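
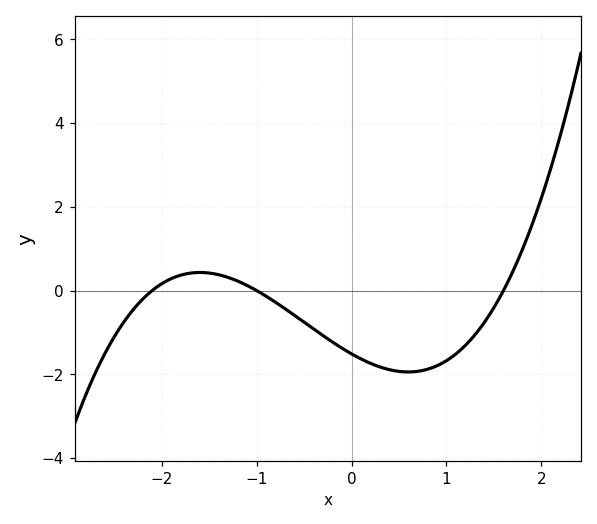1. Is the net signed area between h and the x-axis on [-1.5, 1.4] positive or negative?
negative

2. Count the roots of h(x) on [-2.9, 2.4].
3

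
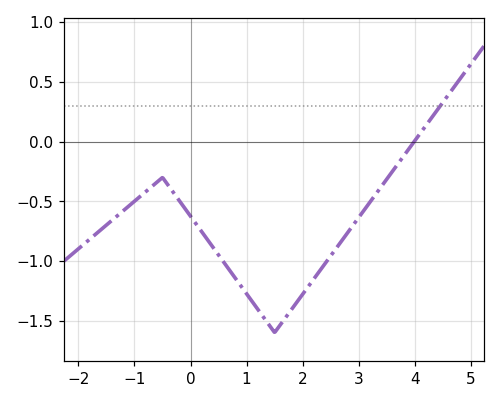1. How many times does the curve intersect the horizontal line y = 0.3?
1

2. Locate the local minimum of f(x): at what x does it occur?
1.5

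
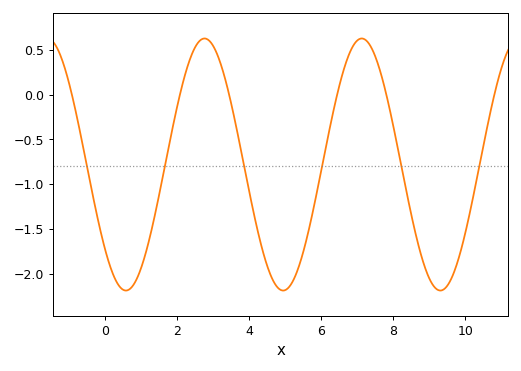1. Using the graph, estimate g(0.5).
-2.18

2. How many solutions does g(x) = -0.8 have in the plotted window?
6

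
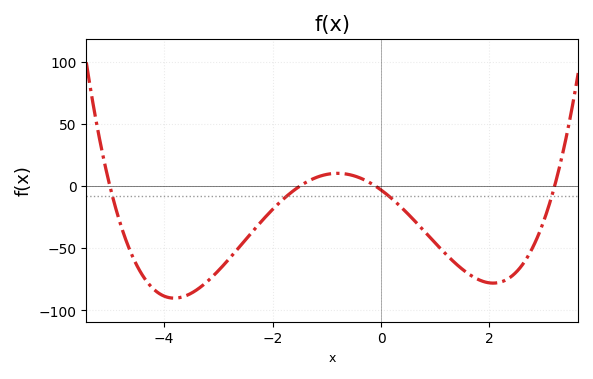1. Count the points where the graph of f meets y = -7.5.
4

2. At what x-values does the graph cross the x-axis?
-5, -1.5, -0.1, 3.2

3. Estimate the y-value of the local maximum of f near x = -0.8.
10.4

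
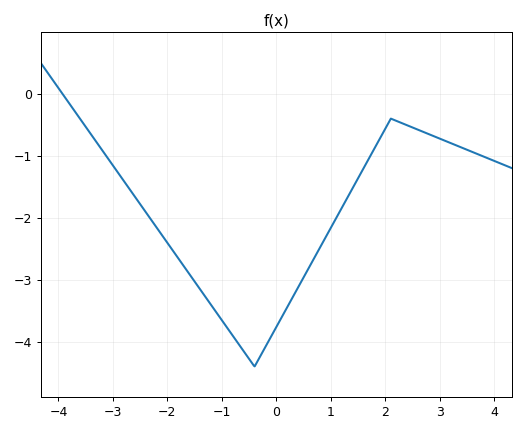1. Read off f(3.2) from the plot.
-0.795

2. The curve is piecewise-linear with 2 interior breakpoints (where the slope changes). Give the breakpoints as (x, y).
(-0.4, -4.4); (2.1, -0.4)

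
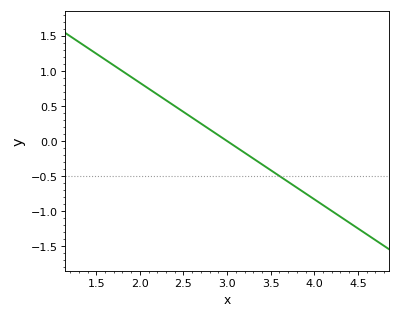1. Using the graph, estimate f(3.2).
-0.15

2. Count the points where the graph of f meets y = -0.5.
1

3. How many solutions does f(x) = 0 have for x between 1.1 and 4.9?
1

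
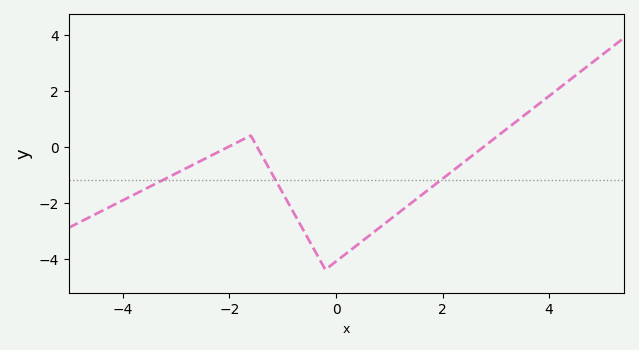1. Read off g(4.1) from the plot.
1.96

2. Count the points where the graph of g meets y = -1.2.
3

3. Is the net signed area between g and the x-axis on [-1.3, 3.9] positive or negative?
negative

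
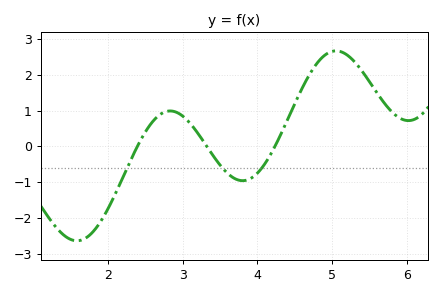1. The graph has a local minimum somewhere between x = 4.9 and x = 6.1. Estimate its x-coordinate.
6.02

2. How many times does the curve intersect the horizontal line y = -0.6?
3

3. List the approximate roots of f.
2.4, 3.32, 4.23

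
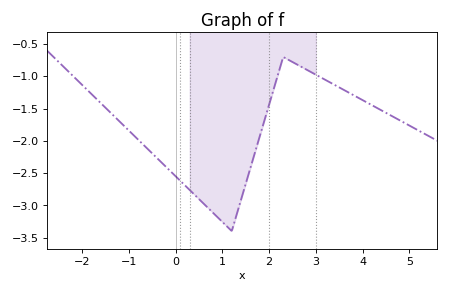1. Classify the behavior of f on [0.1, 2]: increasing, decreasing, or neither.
neither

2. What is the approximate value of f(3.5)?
-1.15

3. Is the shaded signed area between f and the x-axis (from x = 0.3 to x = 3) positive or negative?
negative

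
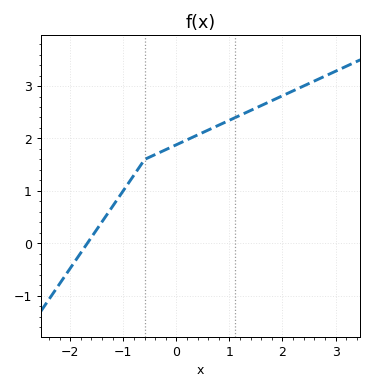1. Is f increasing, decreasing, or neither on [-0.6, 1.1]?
increasing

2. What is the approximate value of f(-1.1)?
0.9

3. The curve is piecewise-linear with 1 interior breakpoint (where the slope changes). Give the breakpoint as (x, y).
(-0.6, 1.6)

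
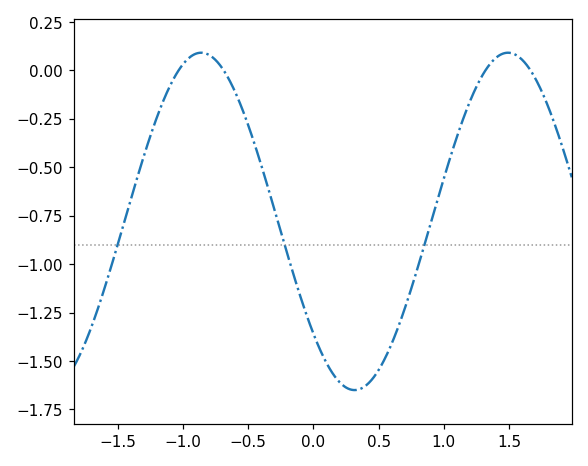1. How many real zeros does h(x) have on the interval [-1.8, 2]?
4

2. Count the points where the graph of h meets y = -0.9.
3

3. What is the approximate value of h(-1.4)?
-0.665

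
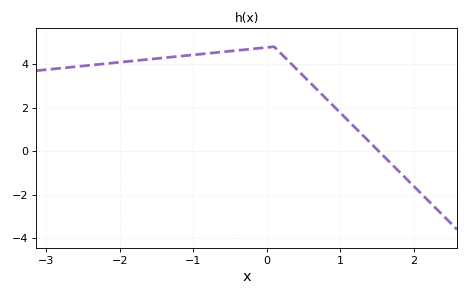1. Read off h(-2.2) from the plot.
4.02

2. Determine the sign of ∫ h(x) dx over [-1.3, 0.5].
positive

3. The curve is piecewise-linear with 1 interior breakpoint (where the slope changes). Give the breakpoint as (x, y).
(0.1, 4.8)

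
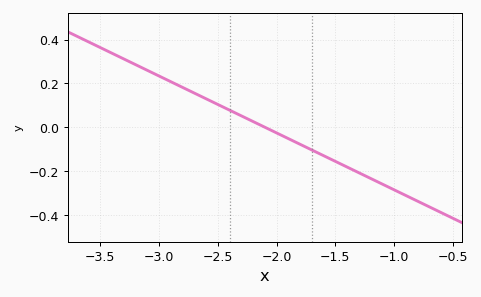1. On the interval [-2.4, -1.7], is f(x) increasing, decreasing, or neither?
decreasing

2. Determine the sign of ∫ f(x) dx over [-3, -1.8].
positive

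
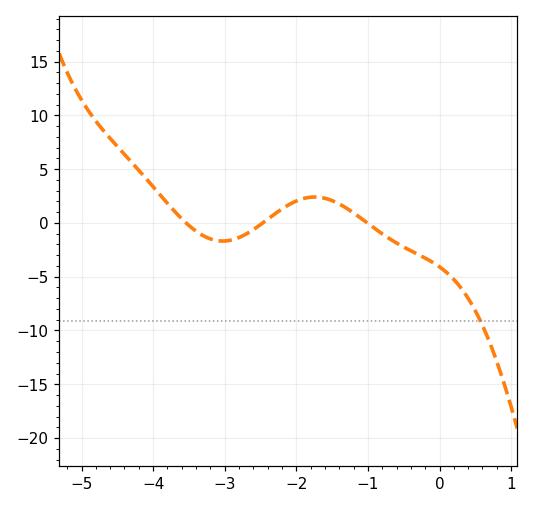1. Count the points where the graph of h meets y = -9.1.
1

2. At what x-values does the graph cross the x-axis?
-3.54, -2.47, -1.01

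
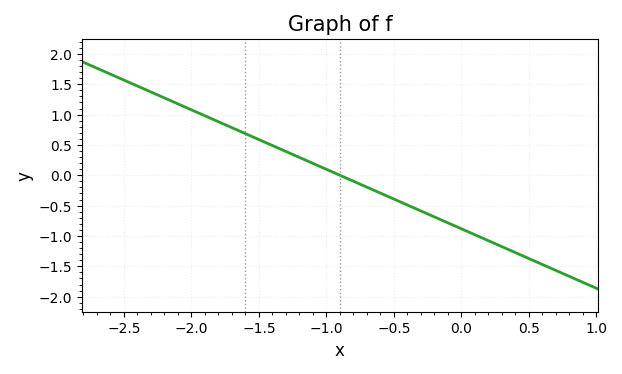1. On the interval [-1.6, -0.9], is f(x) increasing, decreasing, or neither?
decreasing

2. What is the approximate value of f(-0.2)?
-0.686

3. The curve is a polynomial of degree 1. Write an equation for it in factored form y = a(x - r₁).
y = -0.98(x + 0.9)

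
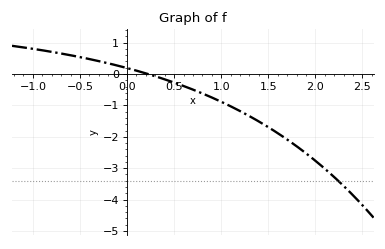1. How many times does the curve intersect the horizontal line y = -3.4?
1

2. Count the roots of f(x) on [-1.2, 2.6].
1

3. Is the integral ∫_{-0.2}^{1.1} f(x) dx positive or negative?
negative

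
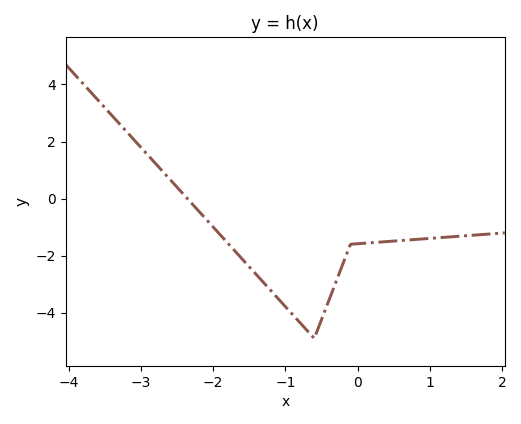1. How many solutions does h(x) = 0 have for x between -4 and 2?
1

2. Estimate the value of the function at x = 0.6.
-1.4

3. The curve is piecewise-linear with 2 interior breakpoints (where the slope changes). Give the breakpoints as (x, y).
(-0.6, -4.9); (-0.1, -1.6)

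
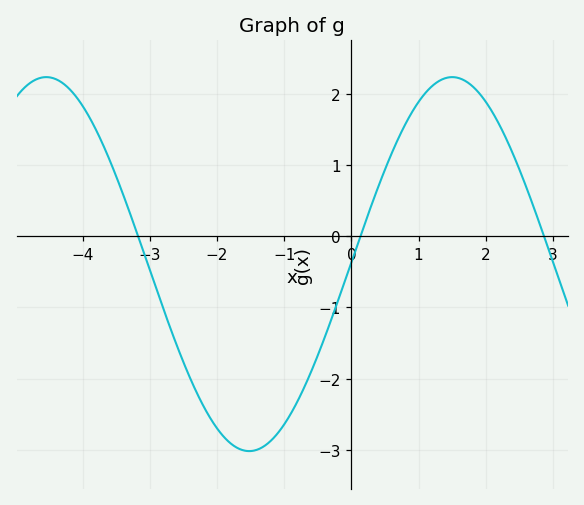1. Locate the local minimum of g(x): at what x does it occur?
-1.52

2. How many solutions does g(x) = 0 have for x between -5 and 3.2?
3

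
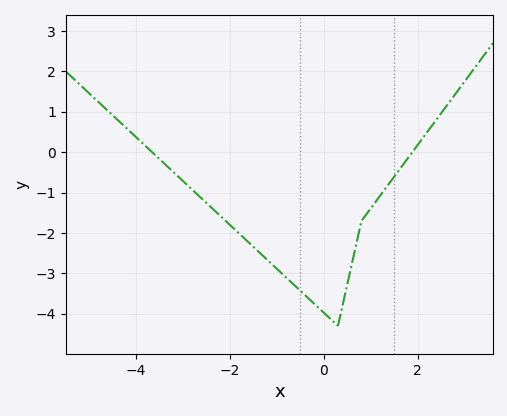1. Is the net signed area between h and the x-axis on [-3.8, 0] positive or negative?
negative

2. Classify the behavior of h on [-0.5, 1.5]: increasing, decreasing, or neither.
neither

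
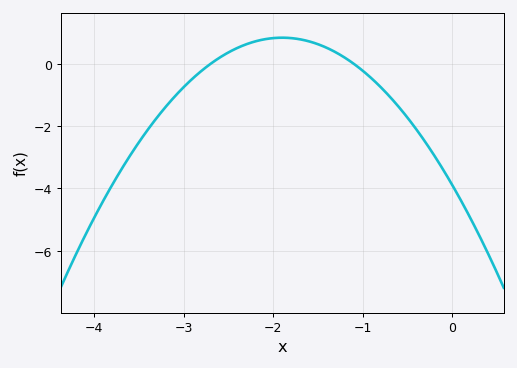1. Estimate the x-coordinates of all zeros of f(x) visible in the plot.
-2.7, -1.1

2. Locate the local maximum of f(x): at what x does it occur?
-1.9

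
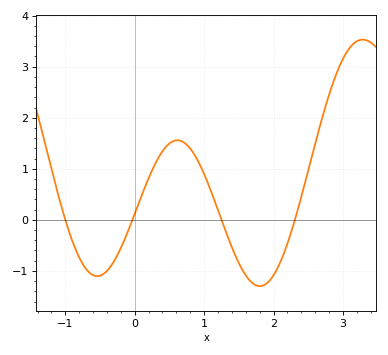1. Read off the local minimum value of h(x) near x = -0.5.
-1.1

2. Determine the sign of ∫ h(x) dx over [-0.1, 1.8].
positive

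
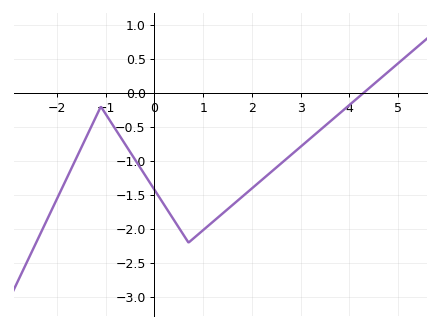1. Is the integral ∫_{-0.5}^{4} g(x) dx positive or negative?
negative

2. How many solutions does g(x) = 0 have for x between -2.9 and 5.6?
1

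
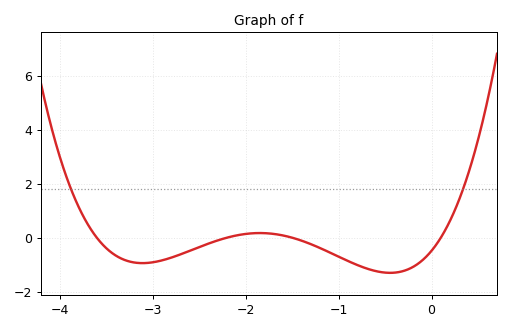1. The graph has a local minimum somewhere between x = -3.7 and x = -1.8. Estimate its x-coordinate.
-3.1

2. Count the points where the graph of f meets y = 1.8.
2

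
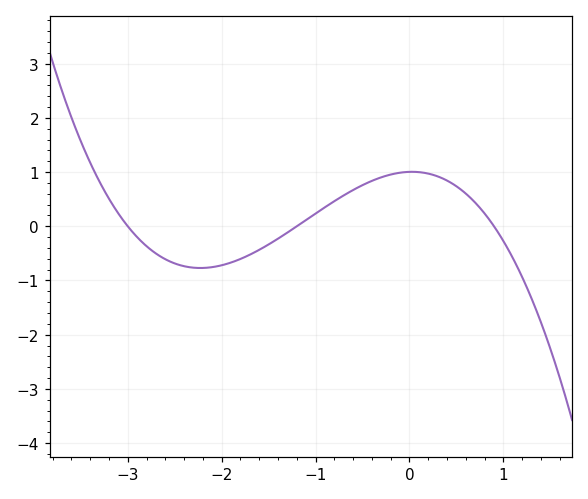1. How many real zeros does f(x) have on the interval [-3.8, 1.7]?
3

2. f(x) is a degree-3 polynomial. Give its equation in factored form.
y = -0.31(x + 3)(x + 1.2)(x - 0.9)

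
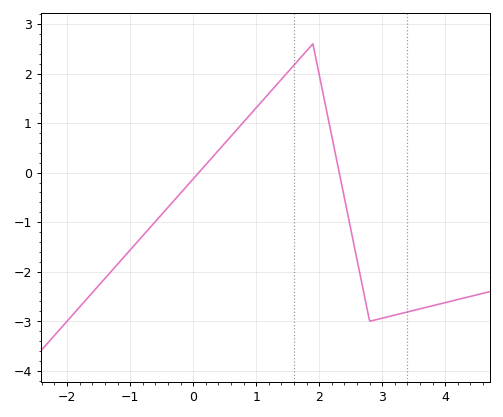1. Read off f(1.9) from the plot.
2.6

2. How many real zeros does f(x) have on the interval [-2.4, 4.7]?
2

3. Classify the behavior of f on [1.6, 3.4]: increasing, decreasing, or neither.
neither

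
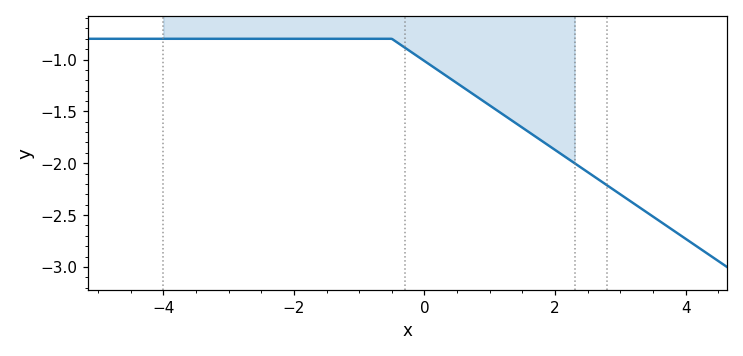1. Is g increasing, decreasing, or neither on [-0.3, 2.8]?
decreasing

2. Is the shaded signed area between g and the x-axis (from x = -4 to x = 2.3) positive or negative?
negative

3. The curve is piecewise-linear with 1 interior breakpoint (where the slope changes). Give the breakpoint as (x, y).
(-0.5, -0.8)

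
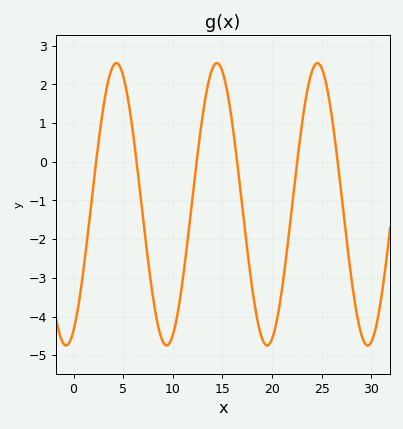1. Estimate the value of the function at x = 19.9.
-4.64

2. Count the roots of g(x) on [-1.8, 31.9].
6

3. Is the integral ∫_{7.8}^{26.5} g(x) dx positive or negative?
negative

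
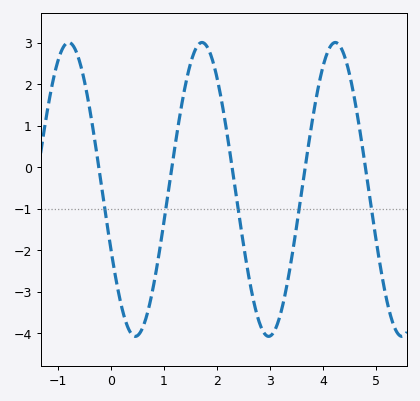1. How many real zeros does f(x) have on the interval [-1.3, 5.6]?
5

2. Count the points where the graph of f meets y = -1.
5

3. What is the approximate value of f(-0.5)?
2.1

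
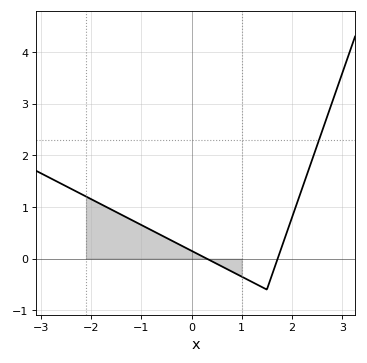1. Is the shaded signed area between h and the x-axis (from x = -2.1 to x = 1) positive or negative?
positive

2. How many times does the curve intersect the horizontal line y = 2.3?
1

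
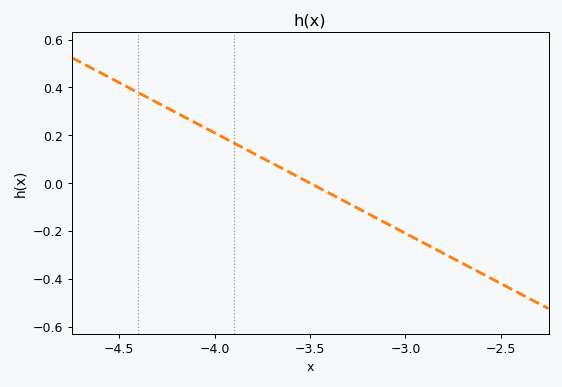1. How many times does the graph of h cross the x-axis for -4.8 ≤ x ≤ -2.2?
1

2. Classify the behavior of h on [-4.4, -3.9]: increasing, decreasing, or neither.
decreasing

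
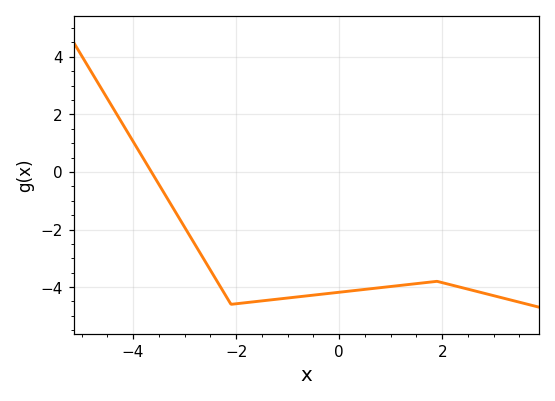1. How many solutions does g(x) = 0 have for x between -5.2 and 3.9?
1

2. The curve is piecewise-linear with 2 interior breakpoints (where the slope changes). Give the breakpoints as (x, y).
(-2.1, -4.6); (1.9, -3.8)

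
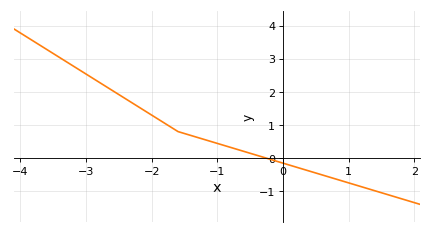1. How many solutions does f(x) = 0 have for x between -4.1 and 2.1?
1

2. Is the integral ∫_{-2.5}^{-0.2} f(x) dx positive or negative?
positive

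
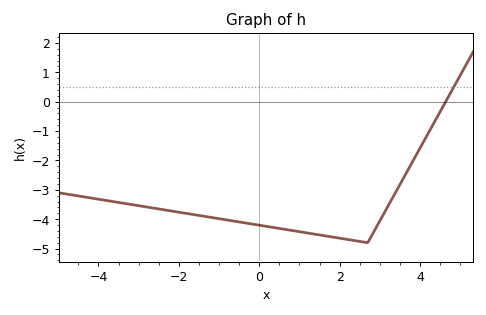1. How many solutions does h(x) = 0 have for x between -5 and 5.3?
1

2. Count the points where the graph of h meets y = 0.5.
1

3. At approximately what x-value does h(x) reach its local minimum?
2.6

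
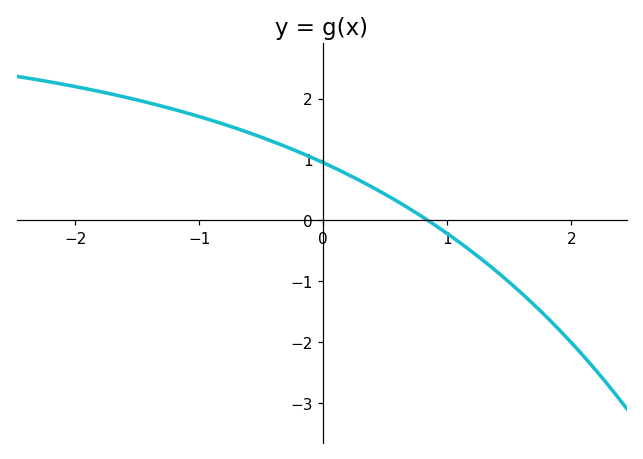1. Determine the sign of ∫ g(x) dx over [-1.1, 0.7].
positive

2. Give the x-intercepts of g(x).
0.8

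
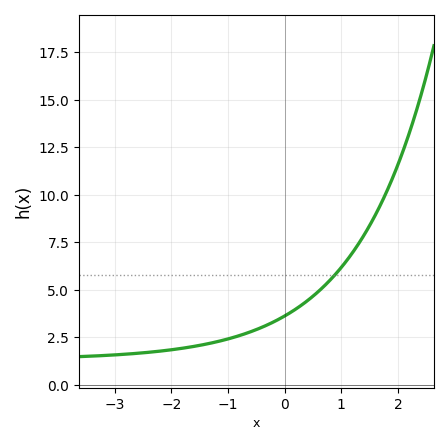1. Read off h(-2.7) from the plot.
1.63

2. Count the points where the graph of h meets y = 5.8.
1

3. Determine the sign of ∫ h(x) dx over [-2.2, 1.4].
positive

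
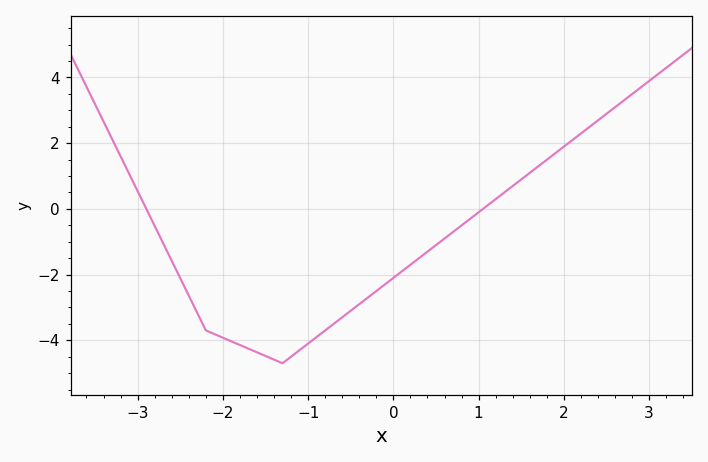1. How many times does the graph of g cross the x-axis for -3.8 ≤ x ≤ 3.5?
2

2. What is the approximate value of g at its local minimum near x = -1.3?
-4.7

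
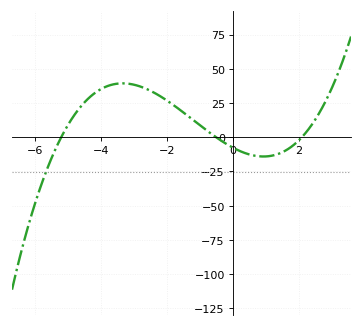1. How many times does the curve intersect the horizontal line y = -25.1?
1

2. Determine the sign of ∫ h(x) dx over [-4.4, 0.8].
positive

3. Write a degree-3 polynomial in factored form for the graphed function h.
y = 1.37(x + 5.2)(x + 0.5)(x - 2.1)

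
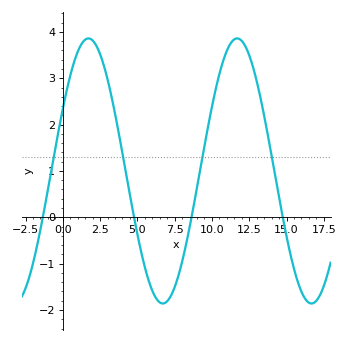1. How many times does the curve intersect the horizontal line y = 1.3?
4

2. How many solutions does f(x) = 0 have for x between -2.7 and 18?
4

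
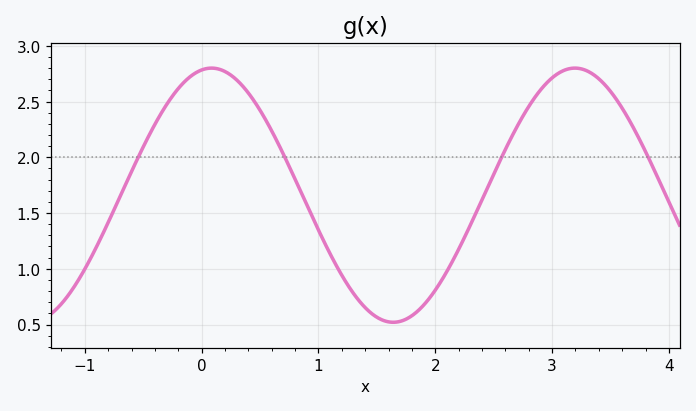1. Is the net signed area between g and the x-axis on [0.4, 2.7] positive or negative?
positive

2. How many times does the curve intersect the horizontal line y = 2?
4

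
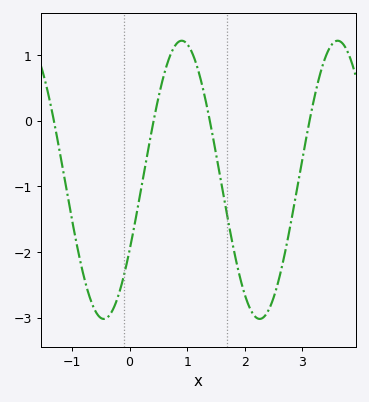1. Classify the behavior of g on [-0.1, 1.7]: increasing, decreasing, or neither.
neither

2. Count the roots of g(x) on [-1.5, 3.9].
4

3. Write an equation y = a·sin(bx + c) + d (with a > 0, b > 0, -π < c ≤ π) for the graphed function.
y = 2.12sin(2.3x - 0.53) - 0.9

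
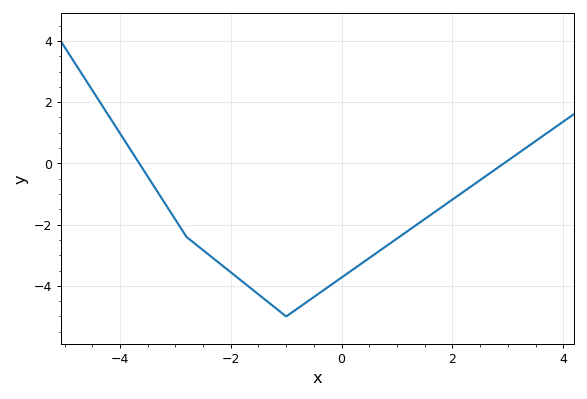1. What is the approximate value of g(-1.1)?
-4.86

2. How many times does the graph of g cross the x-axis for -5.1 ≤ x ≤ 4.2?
2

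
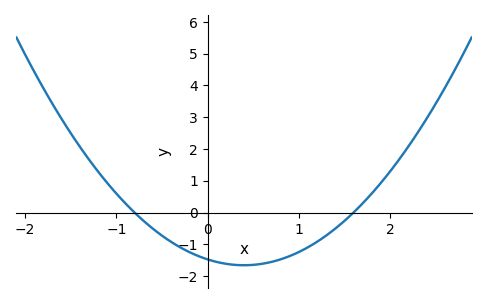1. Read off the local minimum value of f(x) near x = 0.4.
-1.7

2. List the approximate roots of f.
-0.8, 1.6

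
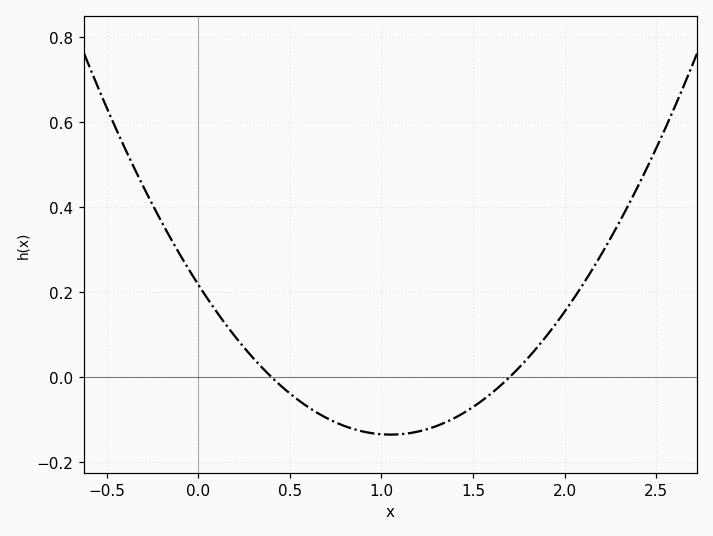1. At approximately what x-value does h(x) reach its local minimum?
1.05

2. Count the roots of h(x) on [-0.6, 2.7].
2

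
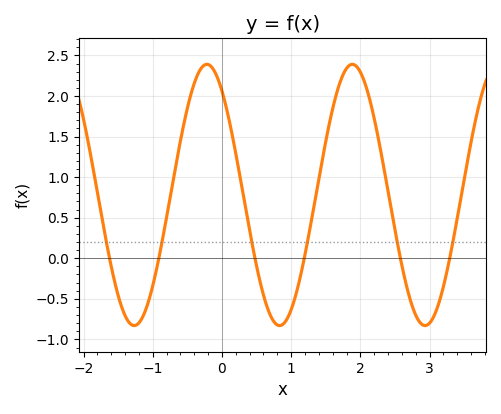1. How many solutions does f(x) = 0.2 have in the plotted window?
6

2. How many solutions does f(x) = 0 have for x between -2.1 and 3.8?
6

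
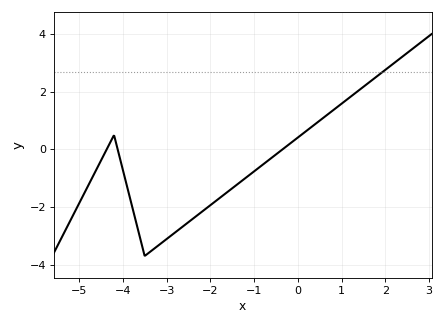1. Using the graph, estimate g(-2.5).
-2.53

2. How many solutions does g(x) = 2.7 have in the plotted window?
1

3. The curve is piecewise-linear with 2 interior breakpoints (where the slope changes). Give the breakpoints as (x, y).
(-4.2, 0.5); (-3.5, -3.7)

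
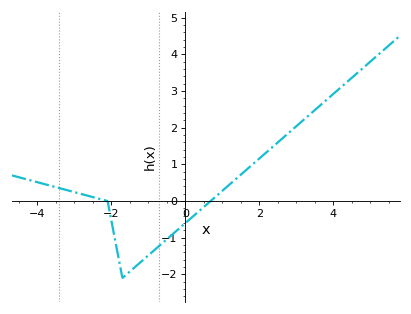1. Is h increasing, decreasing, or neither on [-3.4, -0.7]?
neither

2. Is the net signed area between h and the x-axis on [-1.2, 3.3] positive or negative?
positive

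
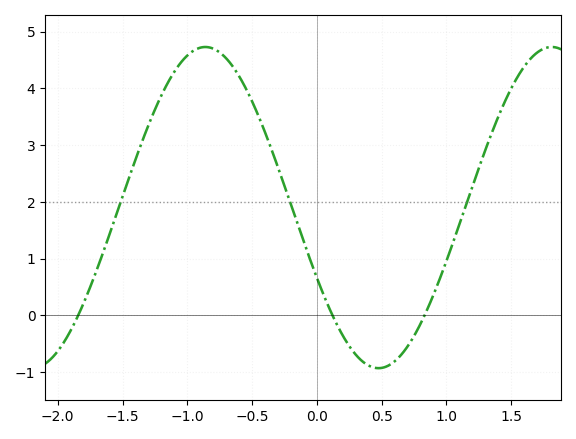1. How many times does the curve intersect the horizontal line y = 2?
3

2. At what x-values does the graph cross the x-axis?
-1.84, 0.121, 0.831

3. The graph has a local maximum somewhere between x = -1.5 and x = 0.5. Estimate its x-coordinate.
-0.861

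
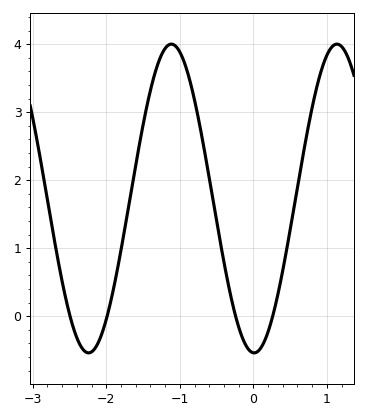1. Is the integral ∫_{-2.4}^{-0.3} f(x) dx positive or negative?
positive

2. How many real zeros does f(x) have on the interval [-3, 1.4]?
4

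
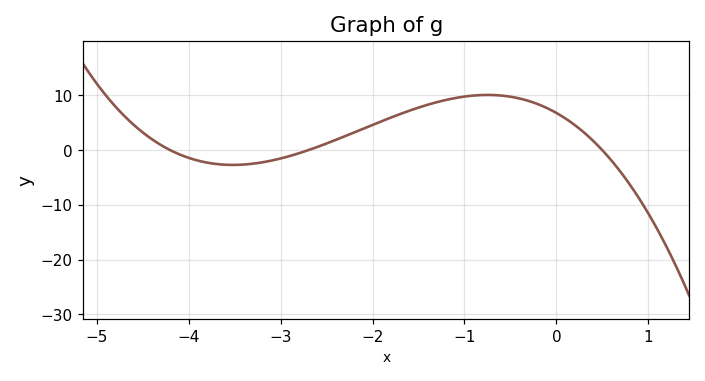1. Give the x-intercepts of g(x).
-4.2, -2.7, 0.5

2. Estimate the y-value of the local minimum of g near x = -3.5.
-3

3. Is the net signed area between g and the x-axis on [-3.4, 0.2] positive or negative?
positive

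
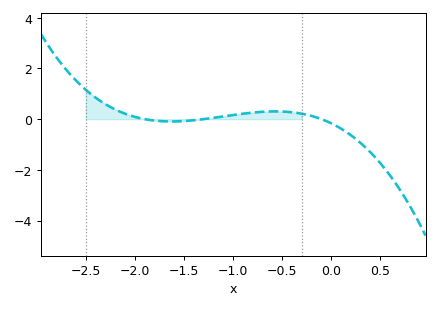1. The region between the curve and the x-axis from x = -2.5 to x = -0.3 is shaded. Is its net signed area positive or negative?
positive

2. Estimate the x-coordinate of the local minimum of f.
-1.63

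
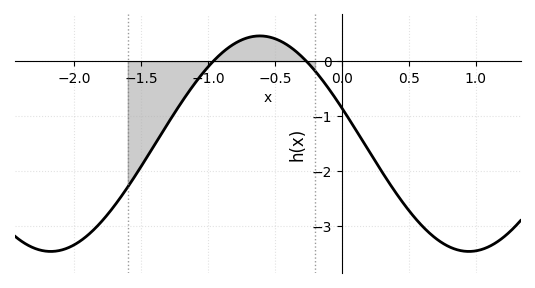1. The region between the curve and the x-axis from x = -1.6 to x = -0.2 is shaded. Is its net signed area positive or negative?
negative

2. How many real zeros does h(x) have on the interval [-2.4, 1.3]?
2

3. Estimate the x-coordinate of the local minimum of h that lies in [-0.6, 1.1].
1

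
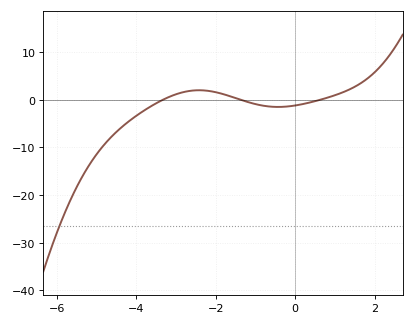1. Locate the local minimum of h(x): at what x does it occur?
-0.4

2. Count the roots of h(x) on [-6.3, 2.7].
3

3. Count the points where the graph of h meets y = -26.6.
1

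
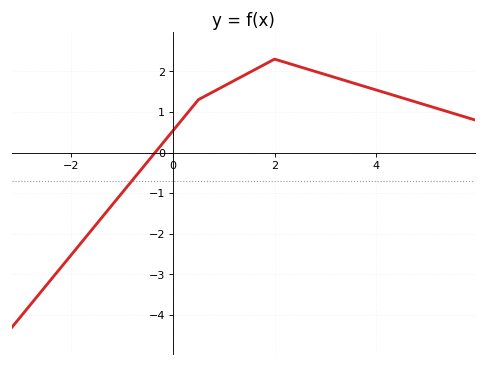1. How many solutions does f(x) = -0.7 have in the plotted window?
1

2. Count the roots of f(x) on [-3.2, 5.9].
1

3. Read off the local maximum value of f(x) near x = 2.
2.3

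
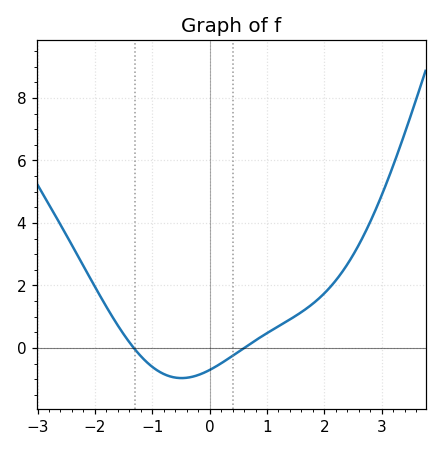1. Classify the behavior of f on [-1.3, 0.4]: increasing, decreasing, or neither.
neither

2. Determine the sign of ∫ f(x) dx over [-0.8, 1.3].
negative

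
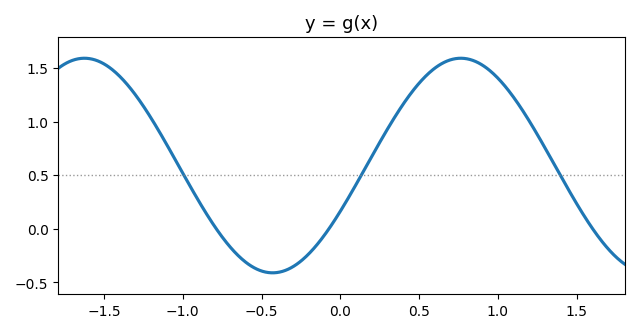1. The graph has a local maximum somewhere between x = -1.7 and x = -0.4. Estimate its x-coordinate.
-1.65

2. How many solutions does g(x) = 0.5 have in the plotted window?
3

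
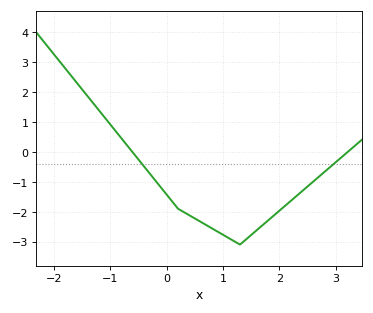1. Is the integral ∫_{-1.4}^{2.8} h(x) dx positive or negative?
negative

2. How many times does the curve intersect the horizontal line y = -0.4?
2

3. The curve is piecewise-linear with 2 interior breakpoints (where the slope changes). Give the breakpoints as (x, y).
(0.2, -1.9); (1.3, -3.1)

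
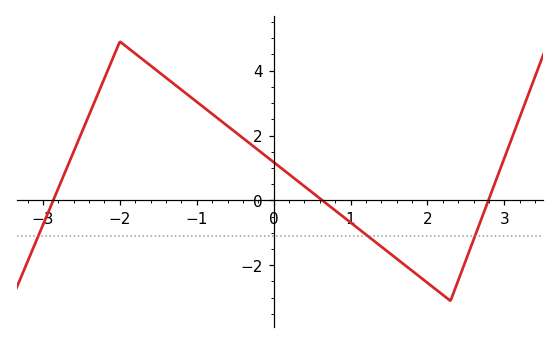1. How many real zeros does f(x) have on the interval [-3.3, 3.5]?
3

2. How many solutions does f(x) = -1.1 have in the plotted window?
3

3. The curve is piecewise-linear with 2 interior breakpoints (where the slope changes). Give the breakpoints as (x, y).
(-2, 4.9); (2.3, -3.1)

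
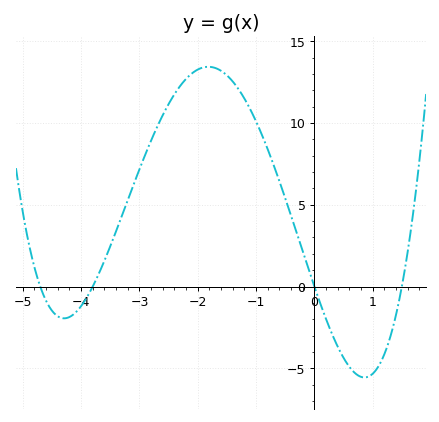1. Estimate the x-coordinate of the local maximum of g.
-1.82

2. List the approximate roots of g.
-4.7, -3.8, 0, 1.5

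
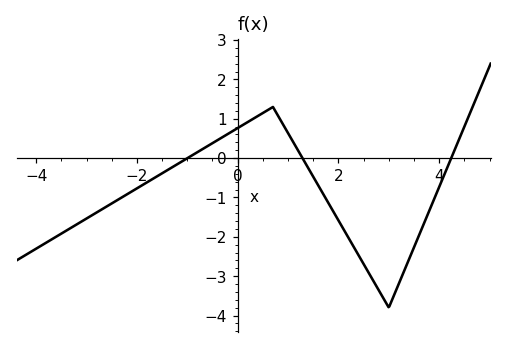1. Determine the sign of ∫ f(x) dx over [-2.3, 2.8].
negative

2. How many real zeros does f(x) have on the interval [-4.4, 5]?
3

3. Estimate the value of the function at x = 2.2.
-2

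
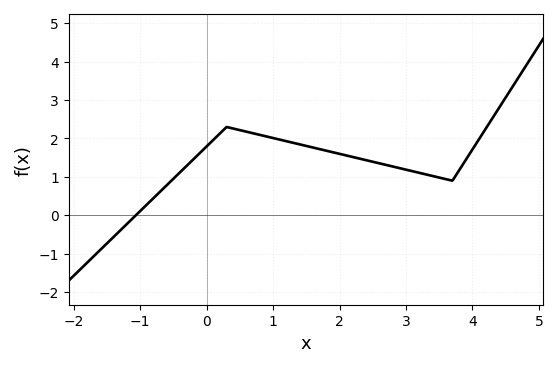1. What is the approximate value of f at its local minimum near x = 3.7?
0.9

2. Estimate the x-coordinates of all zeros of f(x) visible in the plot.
-1.07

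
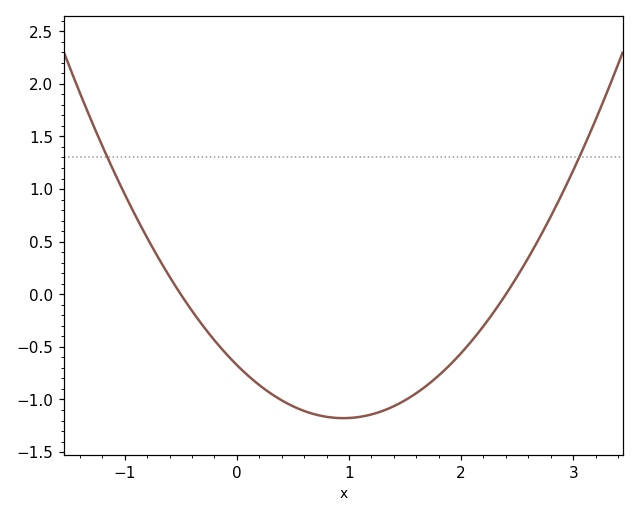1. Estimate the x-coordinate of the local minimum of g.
0.95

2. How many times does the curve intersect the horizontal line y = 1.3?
2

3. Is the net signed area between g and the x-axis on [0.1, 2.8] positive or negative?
negative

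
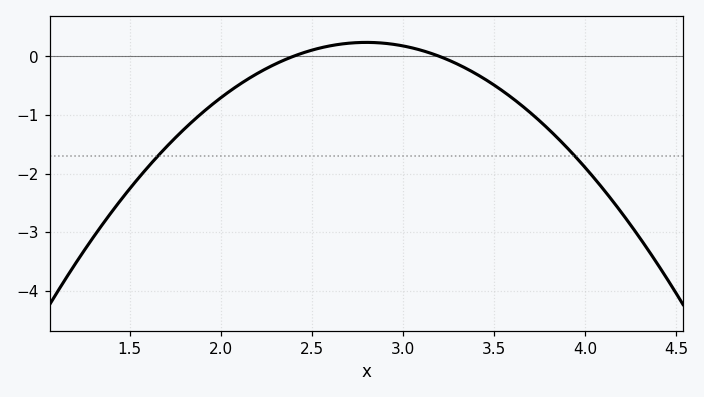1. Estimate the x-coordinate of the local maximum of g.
2.8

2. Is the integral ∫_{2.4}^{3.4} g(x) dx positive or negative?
positive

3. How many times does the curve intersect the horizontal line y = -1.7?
2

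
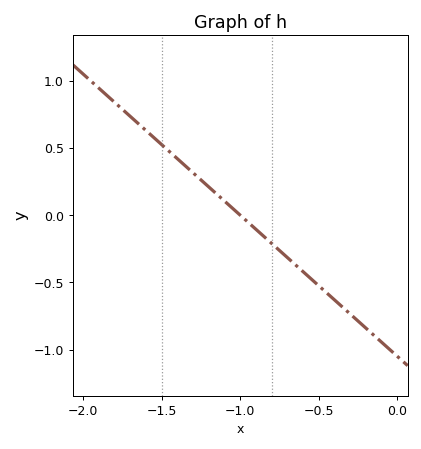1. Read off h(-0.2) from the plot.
-0.84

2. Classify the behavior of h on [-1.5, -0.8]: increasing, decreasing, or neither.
decreasing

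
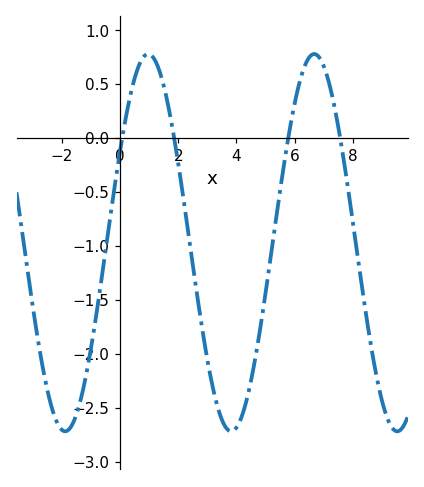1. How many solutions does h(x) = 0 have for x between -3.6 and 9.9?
4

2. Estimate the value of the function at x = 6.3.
0.633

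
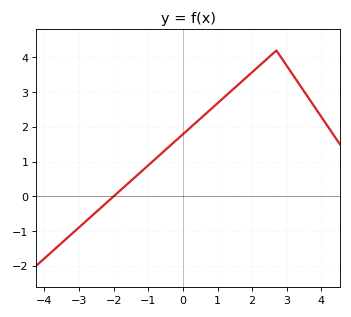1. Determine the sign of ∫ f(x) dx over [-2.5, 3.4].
positive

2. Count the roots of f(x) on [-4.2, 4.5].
1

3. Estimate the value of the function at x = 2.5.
4.02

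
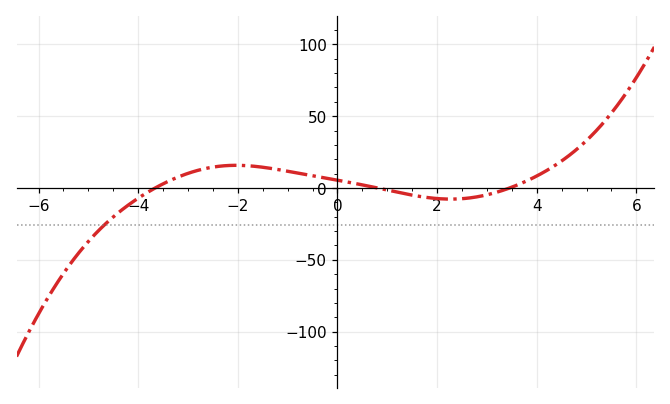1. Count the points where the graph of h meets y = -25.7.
1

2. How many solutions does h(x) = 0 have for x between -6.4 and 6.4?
3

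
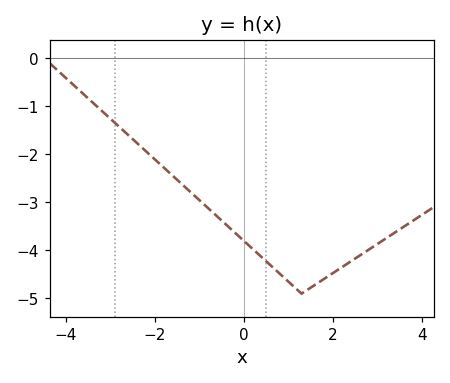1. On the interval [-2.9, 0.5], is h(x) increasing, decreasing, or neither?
decreasing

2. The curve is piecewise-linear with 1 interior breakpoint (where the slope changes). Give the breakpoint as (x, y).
(1.3, -4.9)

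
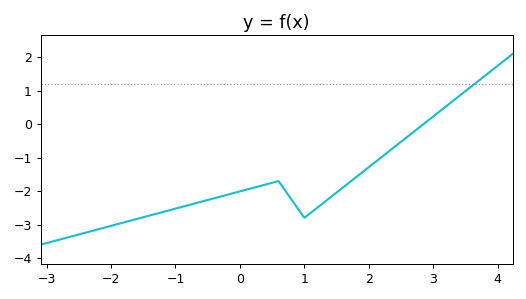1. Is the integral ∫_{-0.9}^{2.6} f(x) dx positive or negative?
negative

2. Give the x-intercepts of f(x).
2.8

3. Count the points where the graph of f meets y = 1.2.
1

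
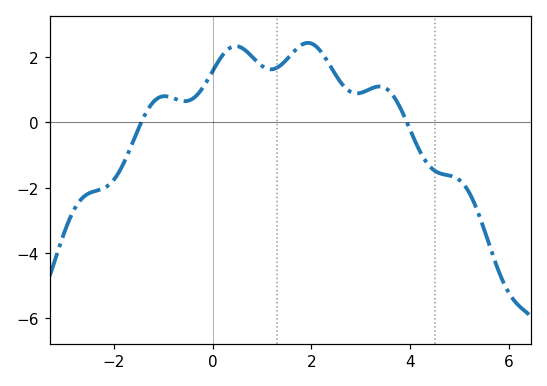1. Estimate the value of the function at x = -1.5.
-0.2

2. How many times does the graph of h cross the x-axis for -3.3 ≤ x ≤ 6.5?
2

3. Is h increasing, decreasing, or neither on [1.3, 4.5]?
neither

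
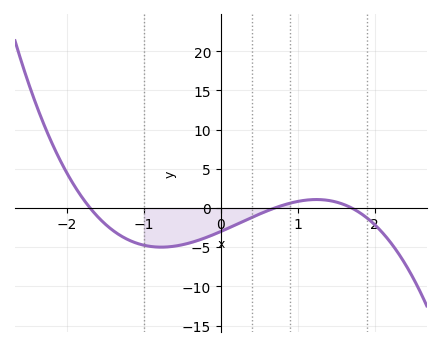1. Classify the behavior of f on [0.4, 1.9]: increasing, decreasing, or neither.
neither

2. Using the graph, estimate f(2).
-2.14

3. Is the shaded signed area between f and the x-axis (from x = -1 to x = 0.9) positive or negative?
negative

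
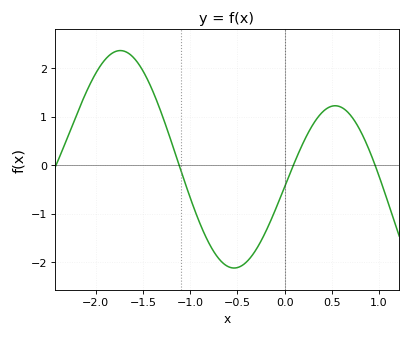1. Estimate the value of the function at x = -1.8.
2.3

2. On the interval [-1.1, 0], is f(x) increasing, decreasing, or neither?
neither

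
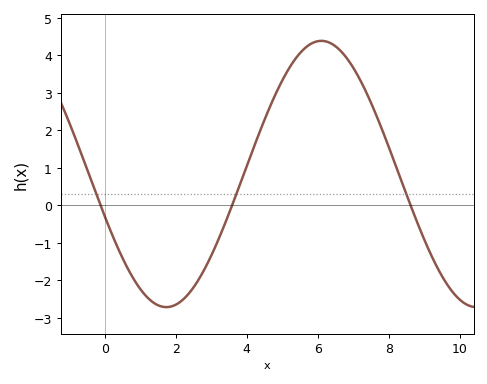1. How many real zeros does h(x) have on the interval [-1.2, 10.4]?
3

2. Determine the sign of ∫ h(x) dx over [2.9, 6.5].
positive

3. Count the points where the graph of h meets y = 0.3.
3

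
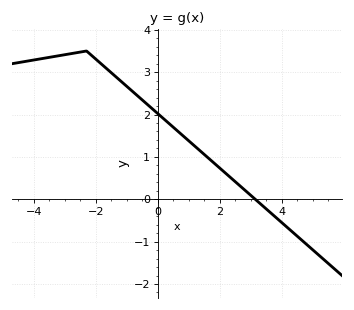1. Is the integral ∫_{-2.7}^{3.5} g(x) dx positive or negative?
positive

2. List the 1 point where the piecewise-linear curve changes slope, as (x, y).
(-2.3, 3.5)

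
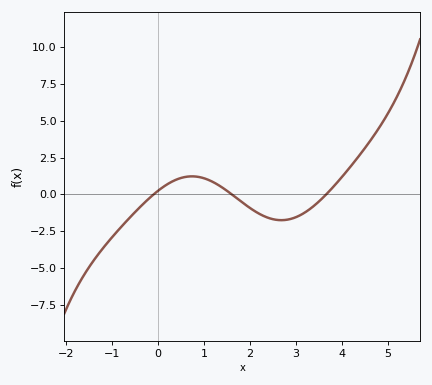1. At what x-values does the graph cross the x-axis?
-0.096, 1.61, 3.66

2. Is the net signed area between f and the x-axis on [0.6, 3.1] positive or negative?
negative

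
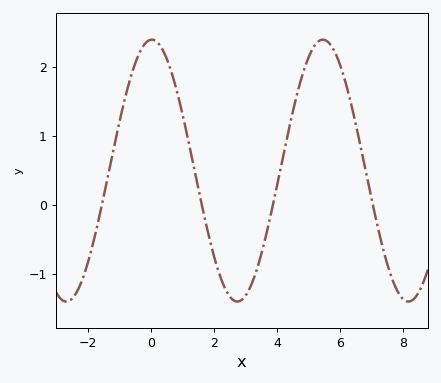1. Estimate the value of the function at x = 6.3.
1.55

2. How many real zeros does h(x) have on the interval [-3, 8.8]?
4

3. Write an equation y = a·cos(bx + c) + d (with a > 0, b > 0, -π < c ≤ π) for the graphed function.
y = 1.9cos(1.16x - 0.04) + 0.5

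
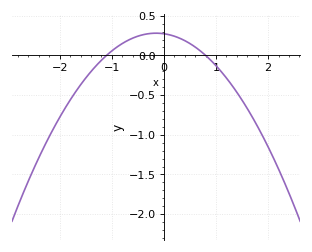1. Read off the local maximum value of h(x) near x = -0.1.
0.28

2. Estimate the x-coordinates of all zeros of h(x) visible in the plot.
-1.1, 0.8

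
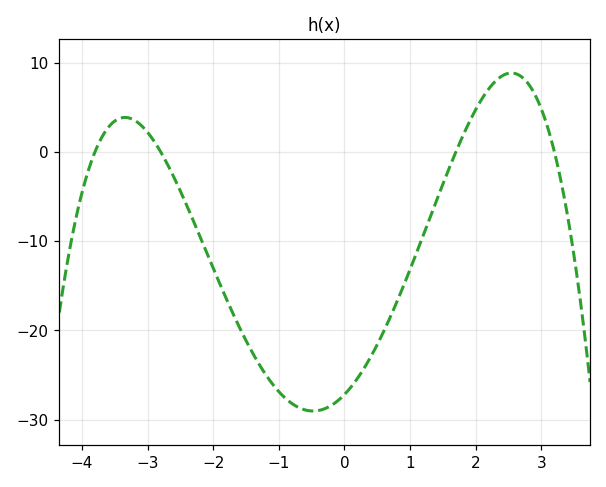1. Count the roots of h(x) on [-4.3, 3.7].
4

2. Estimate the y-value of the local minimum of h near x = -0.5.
-29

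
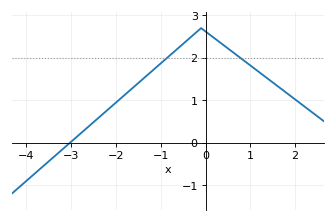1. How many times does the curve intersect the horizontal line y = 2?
2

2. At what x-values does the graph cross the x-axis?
-3.02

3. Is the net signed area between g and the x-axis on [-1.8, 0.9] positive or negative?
positive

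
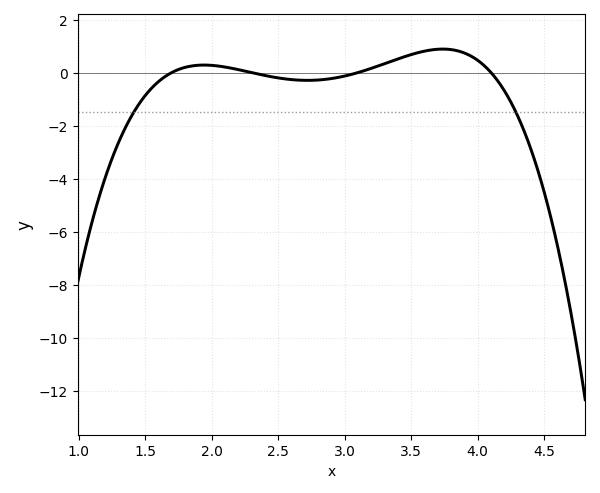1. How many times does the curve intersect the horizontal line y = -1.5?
2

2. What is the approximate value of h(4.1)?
0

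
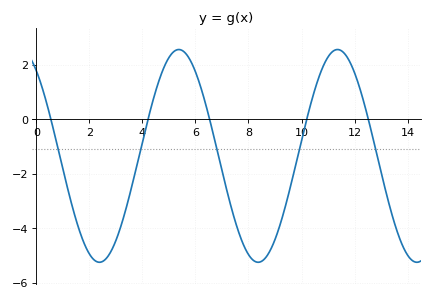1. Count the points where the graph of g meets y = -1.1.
5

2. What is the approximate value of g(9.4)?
-3.2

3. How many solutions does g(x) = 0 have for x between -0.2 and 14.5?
5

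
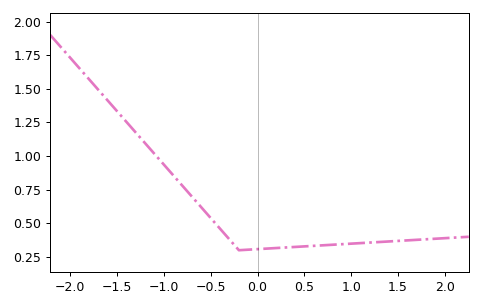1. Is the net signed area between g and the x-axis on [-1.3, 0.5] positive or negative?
positive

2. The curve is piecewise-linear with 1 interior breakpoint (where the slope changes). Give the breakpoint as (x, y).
(-0.2, 0.3)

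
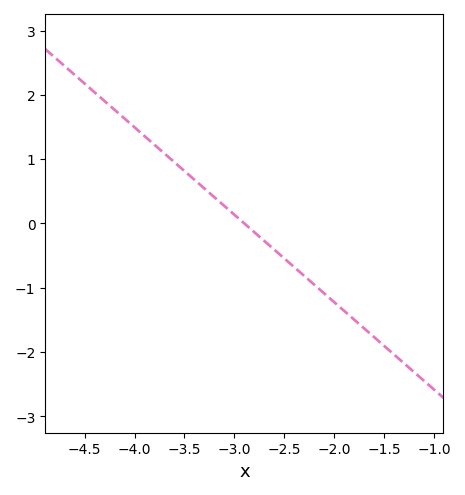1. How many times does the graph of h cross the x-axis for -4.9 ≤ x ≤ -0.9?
1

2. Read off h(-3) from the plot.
0.1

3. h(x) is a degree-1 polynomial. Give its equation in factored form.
y = -1.36(x + 2.9)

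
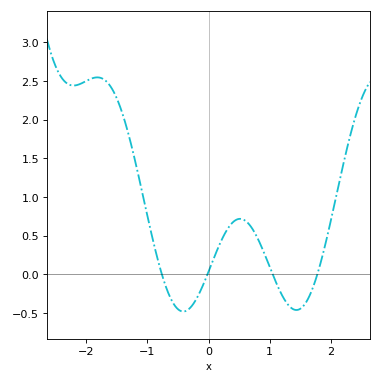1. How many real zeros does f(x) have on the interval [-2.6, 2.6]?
4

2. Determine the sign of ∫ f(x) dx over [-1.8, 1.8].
positive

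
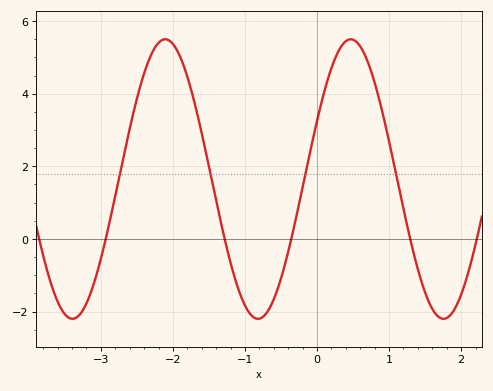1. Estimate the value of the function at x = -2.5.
3.86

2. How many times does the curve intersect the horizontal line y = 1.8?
4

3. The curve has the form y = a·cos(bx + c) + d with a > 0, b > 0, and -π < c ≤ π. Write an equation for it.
y = 3.85cos(2.44x - 1.14) + 1.65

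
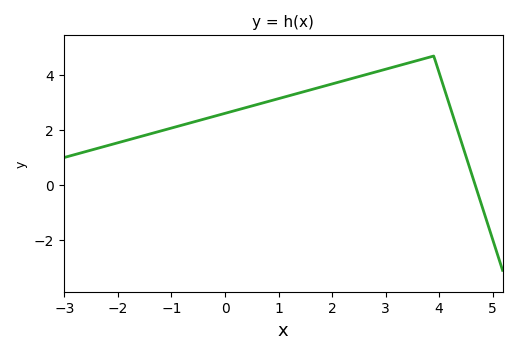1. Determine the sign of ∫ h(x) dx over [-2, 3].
positive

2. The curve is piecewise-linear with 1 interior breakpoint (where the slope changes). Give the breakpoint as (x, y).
(3.9, 4.7)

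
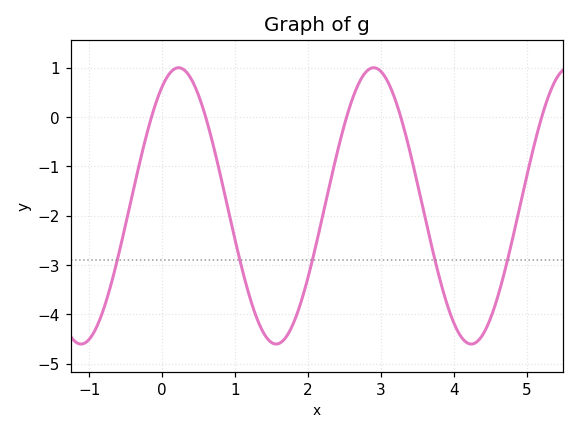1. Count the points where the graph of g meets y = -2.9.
5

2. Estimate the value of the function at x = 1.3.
-4.09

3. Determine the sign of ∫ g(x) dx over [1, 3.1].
negative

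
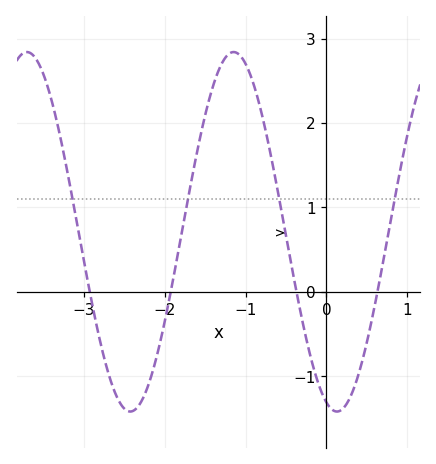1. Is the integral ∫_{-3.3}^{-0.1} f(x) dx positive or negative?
positive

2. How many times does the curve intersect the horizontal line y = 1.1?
4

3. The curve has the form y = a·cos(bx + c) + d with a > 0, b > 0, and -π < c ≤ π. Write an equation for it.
y = 2.13cos(2.5x + 2.8) + 0.71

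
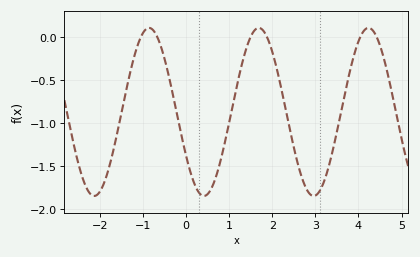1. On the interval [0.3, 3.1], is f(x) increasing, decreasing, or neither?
neither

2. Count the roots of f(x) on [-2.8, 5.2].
6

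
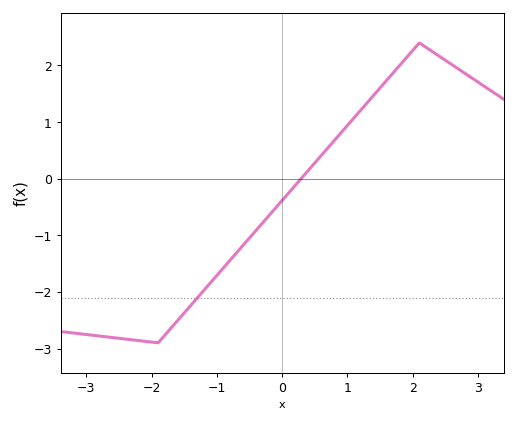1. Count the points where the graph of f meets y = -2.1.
1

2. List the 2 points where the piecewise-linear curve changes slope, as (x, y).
(-1.9, -2.9); (2.1, 2.4)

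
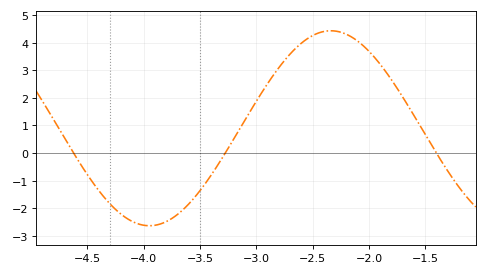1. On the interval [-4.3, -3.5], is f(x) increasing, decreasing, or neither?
neither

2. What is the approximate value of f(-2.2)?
4.3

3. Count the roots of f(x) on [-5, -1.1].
3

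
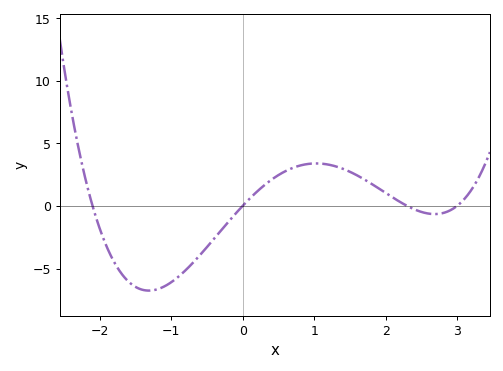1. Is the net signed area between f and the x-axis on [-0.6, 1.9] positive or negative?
positive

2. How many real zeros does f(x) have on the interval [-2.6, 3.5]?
4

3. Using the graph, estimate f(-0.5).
-3.29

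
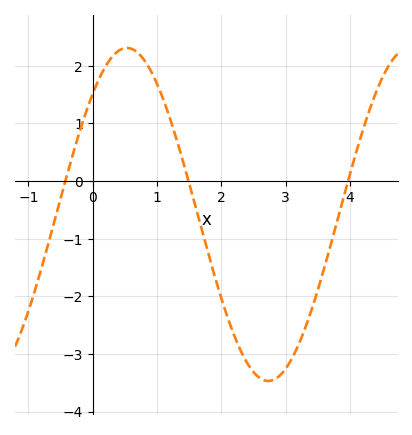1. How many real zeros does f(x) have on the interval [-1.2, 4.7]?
3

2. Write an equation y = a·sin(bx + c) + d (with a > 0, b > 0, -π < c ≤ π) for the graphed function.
y = 2.89sin(1.4x + 0.81) - 0.58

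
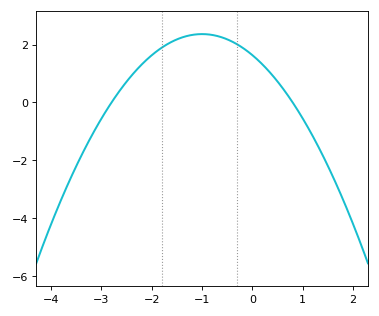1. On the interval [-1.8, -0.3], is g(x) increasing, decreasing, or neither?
neither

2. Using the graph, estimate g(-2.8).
0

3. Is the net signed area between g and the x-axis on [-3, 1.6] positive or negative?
positive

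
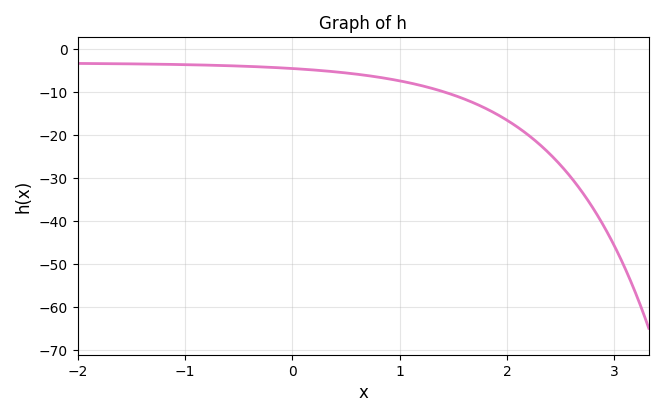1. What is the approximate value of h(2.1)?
-18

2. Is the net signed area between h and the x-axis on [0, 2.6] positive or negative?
negative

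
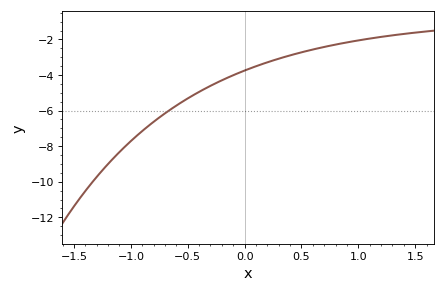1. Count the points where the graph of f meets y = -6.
1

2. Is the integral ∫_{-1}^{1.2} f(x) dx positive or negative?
negative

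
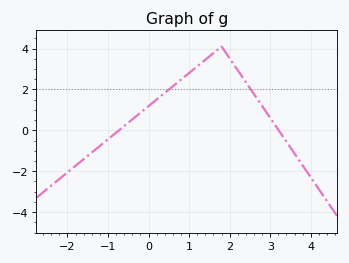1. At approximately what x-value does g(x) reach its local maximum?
1.8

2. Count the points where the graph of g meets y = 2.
2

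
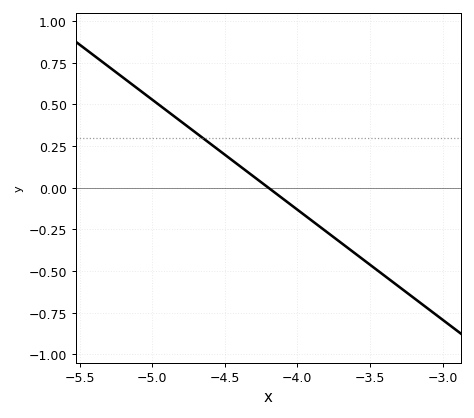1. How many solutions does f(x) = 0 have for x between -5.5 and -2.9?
1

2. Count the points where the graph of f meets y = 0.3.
1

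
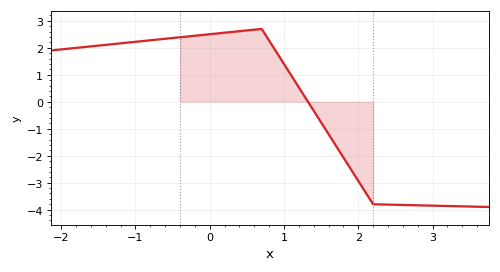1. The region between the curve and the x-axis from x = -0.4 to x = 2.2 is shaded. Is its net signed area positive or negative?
positive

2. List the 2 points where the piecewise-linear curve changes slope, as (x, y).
(0.7, 2.7); (2.2, -3.8)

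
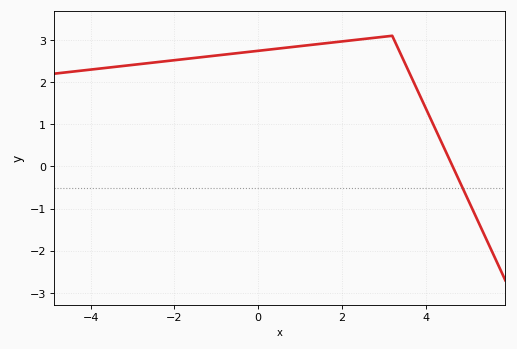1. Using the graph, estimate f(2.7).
3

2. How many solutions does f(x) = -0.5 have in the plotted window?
1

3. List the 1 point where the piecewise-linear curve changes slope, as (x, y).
(3.2, 3.1)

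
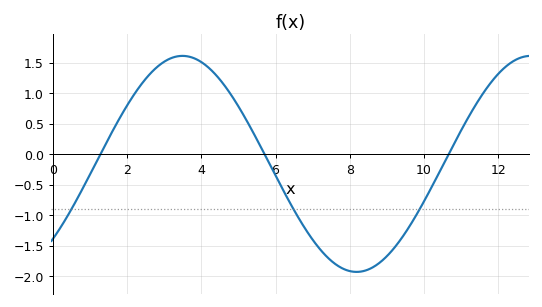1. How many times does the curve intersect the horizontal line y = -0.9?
3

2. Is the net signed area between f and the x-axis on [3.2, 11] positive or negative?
negative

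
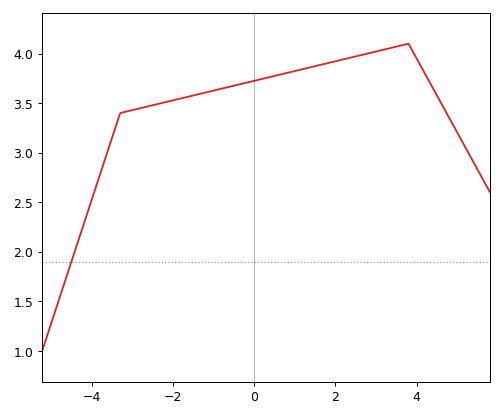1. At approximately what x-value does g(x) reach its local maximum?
3.8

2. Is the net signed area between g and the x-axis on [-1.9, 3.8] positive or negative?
positive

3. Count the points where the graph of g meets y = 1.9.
1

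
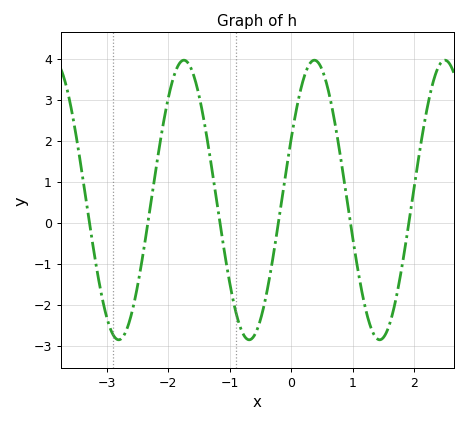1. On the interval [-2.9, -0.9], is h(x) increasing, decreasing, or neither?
neither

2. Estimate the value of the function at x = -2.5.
-1.6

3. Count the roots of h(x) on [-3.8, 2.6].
6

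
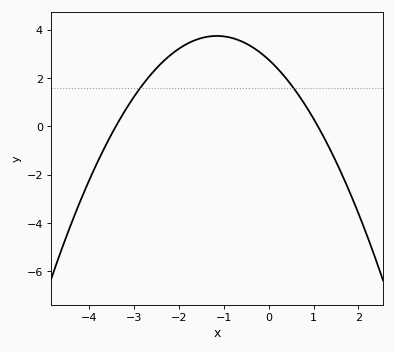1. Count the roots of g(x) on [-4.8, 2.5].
2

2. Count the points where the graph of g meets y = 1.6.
2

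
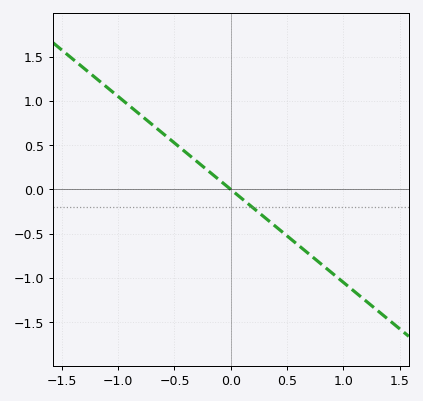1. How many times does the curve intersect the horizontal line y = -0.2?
1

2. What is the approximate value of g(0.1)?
-0.1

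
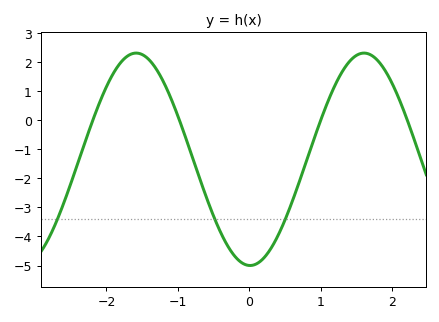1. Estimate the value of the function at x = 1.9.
1.72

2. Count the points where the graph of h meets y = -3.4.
3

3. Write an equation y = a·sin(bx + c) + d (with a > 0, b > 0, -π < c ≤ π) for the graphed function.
y = 3.66sin(1.97x - 1.59) - 1.34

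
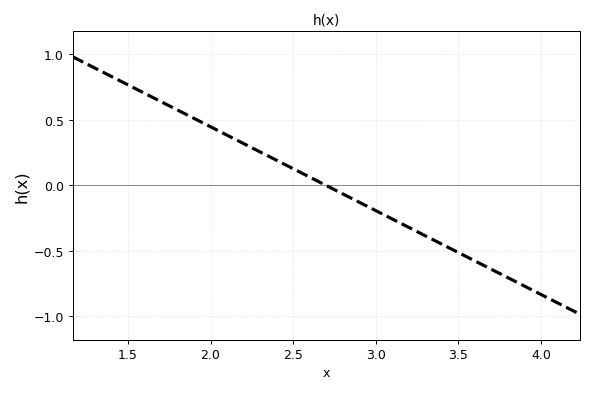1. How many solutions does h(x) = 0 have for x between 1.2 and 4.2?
1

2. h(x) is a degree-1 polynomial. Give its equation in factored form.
y = -0.64(x - 2.7)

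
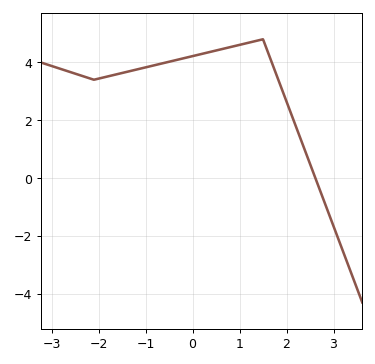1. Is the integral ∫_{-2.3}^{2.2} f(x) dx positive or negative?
positive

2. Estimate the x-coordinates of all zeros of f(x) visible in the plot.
2.61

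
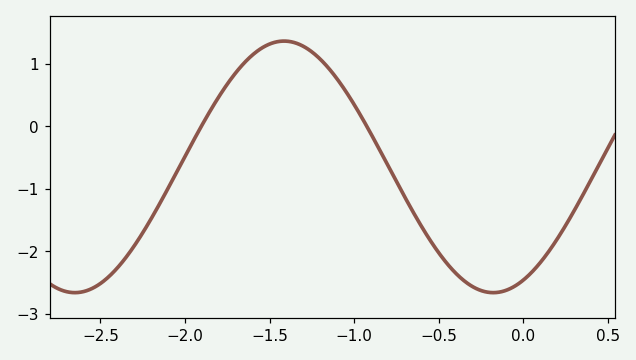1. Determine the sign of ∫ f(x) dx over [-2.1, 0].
negative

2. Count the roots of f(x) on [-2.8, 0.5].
2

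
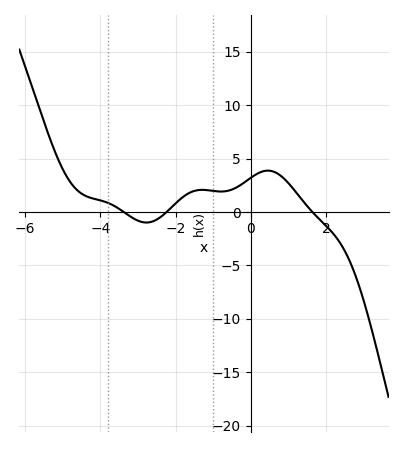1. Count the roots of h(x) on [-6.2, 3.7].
3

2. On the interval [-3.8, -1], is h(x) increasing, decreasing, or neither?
neither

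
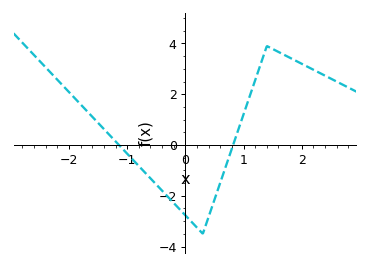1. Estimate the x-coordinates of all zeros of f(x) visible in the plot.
-1.1, 0.8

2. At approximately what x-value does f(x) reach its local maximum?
1.4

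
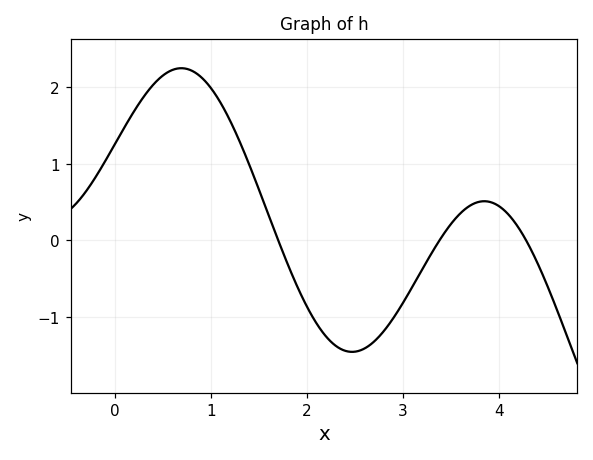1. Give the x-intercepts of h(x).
1.7, 3.38, 4.28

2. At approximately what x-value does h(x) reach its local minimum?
2.47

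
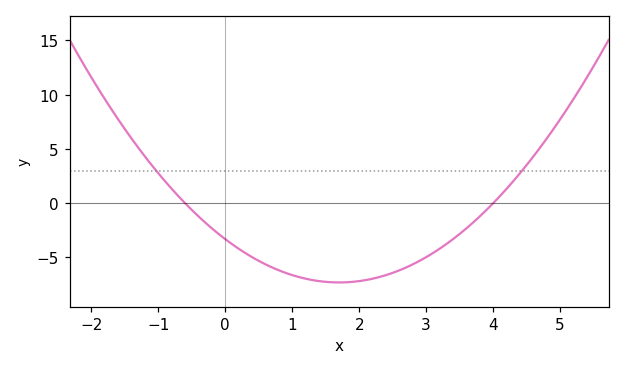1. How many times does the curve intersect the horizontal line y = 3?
2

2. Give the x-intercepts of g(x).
-0.6, 4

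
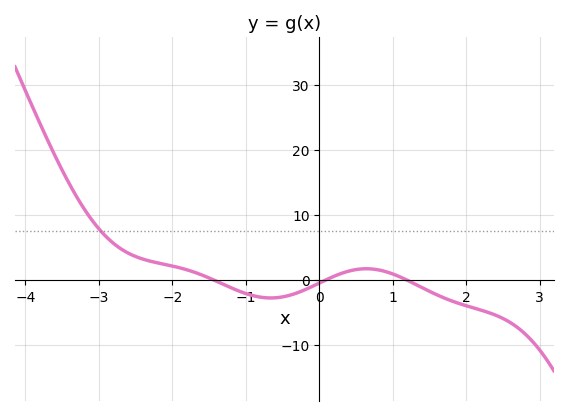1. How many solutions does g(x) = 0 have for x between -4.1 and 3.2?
3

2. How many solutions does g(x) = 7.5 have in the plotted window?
1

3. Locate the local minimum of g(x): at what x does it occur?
-0.663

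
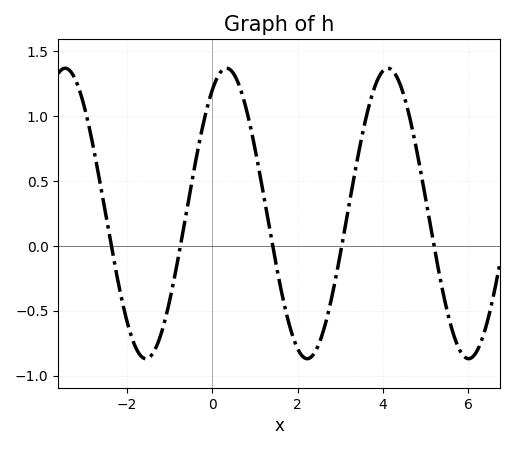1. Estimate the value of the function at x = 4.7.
0.9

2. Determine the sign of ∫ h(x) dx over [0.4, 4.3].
positive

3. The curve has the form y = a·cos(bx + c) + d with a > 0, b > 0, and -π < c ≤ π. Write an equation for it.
y = 1.12cos(1.7x - 0.55) + 0.25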